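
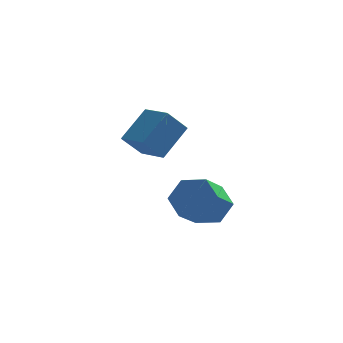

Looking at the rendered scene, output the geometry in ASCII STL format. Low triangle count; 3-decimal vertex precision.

solid 
facet normal -0.649 0.741 -0.171
outer loop
vertex -3.455 0.728 3.775
vertex -2.681 1.176 2.777
vertex -4.355 -0.332 2.601
endloop
endfacet
facet normal -0.578 -0.334 0.745
outer loop
vertex -3.439 -1.376 2.843
vertex -3.455 0.728 3.775
vertex -4.355 -0.332 2.601
endloop
endfacet
facet normal -0.649 0.741 -0.171
outer loop
vertex -4.355 -0.332 2.601
vertex -2.681 1.176 2.777
vertex -3.581 0.116 1.603
endloop
endfacet
facet normal -0.494 -0.583 -0.645
outer loop
vertex -3.581 0.116 1.603
vertex -3.439 -1.376 2.843
vertex -4.355 -0.332 2.601
endloop
endfacet
facet normal 0.494 0.583 0.645
outer loop
vertex -3.455 0.728 3.775
vertex -1.765 0.132 3.019
vertex -2.681 1.176 2.777
endloop
endfacet
facet normal -0.578 -0.334 0.745
outer loop
vertex -2.539 -0.316 4.017
vertex -3.455 0.728 3.775
vertex -3.439 -1.376 2.843
endloop
endfacet
facet normal 0.494 0.583 0.645
outer loop
vertex -2.539 -0.316 4.017
vertex -1.765 0.132 3.019
vertex -3.455 0.728 3.775
endloop
endfacet
facet normal 0.578 0.334 -0.745
outer loop
vertex -2.681 1.176 2.777
vertex -1.765 0.132 3.019
vertex -3.581 0.116 1.603
endloop
endfacet
facet normal -0.494 -0.583 -0.645
outer loop
vertex -2.665 -0.928 1.845
vertex -3.439 -1.376 2.843
vertex -3.581 0.116 1.603
endloop
endfacet
facet normal 0.578 0.334 -0.745
outer loop
vertex -3.581 0.116 1.603
vertex -1.765 0.132 3.019
vertex -2.665 -0.928 1.845
endloop
endfacet
facet normal 0.649 -0.741 0.171
outer loop
vertex -2.665 -0.928 1.845
vertex -2.539 -0.316 4.017
vertex -3.439 -1.376 2.843
endloop
endfacet
facet normal 0.649 -0.741 0.171
outer loop
vertex -1.765 0.132 3.019
vertex -2.539 -0.316 4.017
vertex -2.665 -0.928 1.845
endloop
endfacet
facet normal 0.359 0.730 -0.582
outer loop
vertex -0.366 -2.993 1.259
vertex -0.858 -3.375 0.476
vertex -1.299 -2.693 1.059
endloop
endfacet
facet normal 0.028 0.614 0.789
outer loop
vertex -0.366 -2.993 1.259
vertex -1.299 -2.693 1.059
vertex -0.951 -4.183 2.207
endloop
endfacet
facet normal 0.028 0.614 0.789
outer loop
vertex -0.951 -4.183 2.207
vertex -1.299 -2.693 1.059
vertex -1.884 -3.883 2.007
endloop
endfacet
facet normal -0.359 -0.730 0.581
outer loop
vertex -0.951 -4.183 2.207
vertex -1.884 -3.883 2.007
vertex -1.442 -4.565 1.424
endloop
endfacet
facet normal 0.359 0.730 -0.582
outer loop
vertex -1.299 -2.693 1.059
vertex -0.858 -3.375 0.476
vertex -1.791 -3.075 0.277
endloop
endfacet
facet normal -0.793 0.567 0.222
outer loop
vertex -1.299 -2.693 1.059
vertex -1.791 -3.075 0.277
vertex -1.884 -3.883 2.007
endloop
endfacet
facet normal -0.794 0.566 0.222
outer loop
vertex -1.884 -3.883 2.007
vertex -1.791 -3.075 0.277
vertex -2.375 -4.265 1.225
endloop
endfacet
facet normal -0.359 -0.730 0.582
outer loop
vertex -1.884 -3.883 2.007
vertex -2.375 -4.265 1.225
vertex -1.442 -4.565 1.424
endloop
endfacet
facet normal 0.359 0.730 -0.581
outer loop
vertex -1.791 -3.075 0.277
vertex -0.858 -3.375 0.476
vertex -1.349 -3.757 -0.307
endloop
endfacet
facet normal -0.823 -0.048 -0.567
outer loop
vertex -1.791 -3.075 0.277
vertex -1.349 -3.757 -0.307
vertex -2.375 -4.265 1.225
endloop
endfacet
facet normal -0.823 -0.047 -0.567
outer loop
vertex -2.375 -4.265 1.225
vertex -1.349 -3.757 -0.307
vertex -1.934 -4.947 0.641
endloop
endfacet
facet normal -0.359 -0.730 0.582
outer loop
vertex -2.375 -4.265 1.225
vertex -1.934 -4.947 0.641
vertex -1.442 -4.565 1.424
endloop
endfacet
facet normal 0.359 0.730 -0.581
outer loop
vertex -1.349 -3.757 -0.307
vertex -0.858 -3.375 0.476
vertex -0.416 -4.057 -0.107
endloop
endfacet
facet normal -0.028 -0.614 -0.789
outer loop
vertex -1.349 -3.757 -0.307
vertex -0.416 -4.057 -0.107
vertex -1.934 -4.947 0.641
endloop
endfacet
facet normal -0.028 -0.614 -0.789
outer loop
vertex -1.934 -4.947 0.641
vertex -0.416 -4.057 -0.107
vertex -1.001 -5.247 0.841
endloop
endfacet
facet normal -0.359 -0.730 0.582
outer loop
vertex -1.934 -4.947 0.641
vertex -1.001 -5.247 0.841
vertex -1.442 -4.565 1.424
endloop
endfacet
facet normal 0.359 0.730 -0.582
outer loop
vertex -0.416 -4.057 -0.107
vertex -0.858 -3.375 0.476
vertex 0.075 -3.675 0.675
endloop
endfacet
facet normal 0.794 -0.567 -0.222
outer loop
vertex -0.416 -4.057 -0.107
vertex 0.075 -3.675 0.675
vertex -1.001 -5.247 0.841
endloop
endfacet
facet normal 0.793 -0.567 -0.222
outer loop
vertex -1.001 -5.247 0.841
vertex 0.075 -3.675 0.675
vertex -0.509 -4.865 1.623
endloop
endfacet
facet normal -0.359 -0.730 0.582
outer loop
vertex -1.001 -5.247 0.841
vertex -0.509 -4.865 1.623
vertex -1.442 -4.565 1.424
endloop
endfacet
facet normal 0.359 0.730 -0.582
outer loop
vertex 0.075 -3.675 0.675
vertex -0.858 -3.375 0.476
vertex -0.366 -2.993 1.259
endloop
endfacet
facet normal 0.823 0.047 0.566
outer loop
vertex 0.075 -3.675 0.675
vertex -0.366 -2.993 1.259
vertex -0.509 -4.865 1.623
endloop
endfacet
facet normal 0.822 0.047 0.567
outer loop
vertex -0.509 -4.865 1.623
vertex -0.366 -2.993 1.259
vertex -0.951 -4.183 2.207
endloop
endfacet
facet normal -0.359 -0.730 0.581
outer loop
vertex -0.509 -4.865 1.623
vertex -0.951 -4.183 2.207
vertex -1.442 -4.565 1.424
endloop
endfacet

endsolid


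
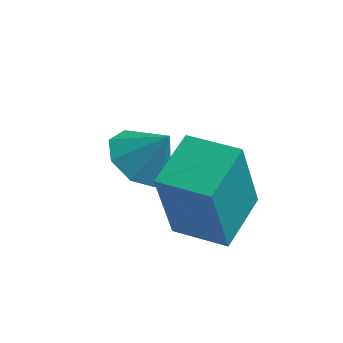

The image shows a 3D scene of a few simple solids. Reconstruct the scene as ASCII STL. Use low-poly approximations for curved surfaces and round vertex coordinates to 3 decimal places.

solid 
facet normal -0.585 -0.056 -0.809
outer loop
vertex -2.035 2.18 -0.551
vertex -2.558 2.759 -0.213
vertex -1.87 2.788 -0.712
endloop
endfacet
facet normal 0.967 -0.255 0.028
outer loop
vertex -2.035 2.18 -0.551
vertex -1.87 2.788 -0.712
vertex -1.902 2.821 0.693
endloop
endfacet
facet normal -0.585 -0.056 -0.809
outer loop
vertex -1.87 2.788 -0.712
vertex -2.558 2.759 -0.213
vertex -2.108 3.379 -0.581
endloop
endfacet
facet normal 0.928 0.371 0.012
outer loop
vertex -1.87 2.788 -0.712
vertex -2.108 3.379 -0.581
vertex -1.902 2.821 0.693
endloop
endfacet
facet normal -0.585 -0.055 -0.809
outer loop
vertex -2.108 3.379 -0.581
vertex -2.558 2.759 -0.213
vertex -2.609 3.607 -0.234
endloop
endfacet
facet normal 0.544 0.797 0.261
outer loop
vertex -2.108 3.379 -0.581
vertex -2.609 3.607 -0.234
vertex -1.902 2.821 0.693
endloop
endfacet
facet normal -0.585 -0.055 -0.809
outer loop
vertex -2.609 3.607 -0.234
vertex -2.558 2.759 -0.213
vertex -3.08 3.338 0.125
endloop
endfacet
facet normal 0.037 0.776 0.630
outer loop
vertex -2.609 3.607 -0.234
vertex -3.08 3.338 0.125
vertex -1.902 2.821 0.693
endloop
endfacet
facet normal -0.585 -0.055 -0.809
outer loop
vertex -3.08 3.338 0.125
vertex -2.558 2.759 -0.213
vertex -3.245 2.73 0.286
endloop
endfacet
facet normal -0.295 0.319 0.901
outer loop
vertex -3.08 3.338 0.125
vertex -3.245 2.73 0.286
vertex -1.902 2.821 0.693
endloop
endfacet
facet normal -0.585 -0.055 -0.809
outer loop
vertex -3.245 2.73 0.286
vertex -2.558 2.759 -0.213
vertex -3.008 2.139 0.155
endloop
endfacet
facet normal -0.257 -0.306 0.917
outer loop
vertex -3.245 2.73 0.286
vertex -3.008 2.139 0.155
vertex -1.902 2.821 0.693
endloop
endfacet
facet normal -0.585 -0.056 -0.809
outer loop
vertex -3.008 2.139 0.155
vertex -2.558 2.759 -0.213
vertex -2.506 1.911 -0.192
endloop
endfacet
facet normal 0.128 -0.734 0.667
outer loop
vertex -3.008 2.139 0.155
vertex -2.506 1.911 -0.192
vertex -1.902 2.821 0.693
endloop
endfacet
facet normal -0.585 -0.056 -0.809
outer loop
vertex -2.506 1.911 -0.192
vertex -2.558 2.759 -0.213
vertex -2.035 2.18 -0.551
endloop
endfacet
facet normal 0.635 -0.712 0.299
outer loop
vertex -2.506 1.911 -0.192
vertex -2.035 2.18 -0.551
vertex -1.902 2.821 0.693
endloop
endfacet
facet normal -0.975 0.210 -0.077
outer loop
vertex -1.538 0.424 1.458
vertex -1.266 1.809 1.789
vertex -1.282 0.863 -0.589
endloop
endfacet
facet normal -0.187 -0.955 -0.228
outer loop
vertex -0.014 0.591 -0.489
vertex -1.538 0.424 1.458
vertex -1.282 0.863 -0.589
endloop
endfacet
facet normal -0.975 0.210 -0.077
outer loop
vertex -1.282 0.863 -0.589
vertex -1.266 1.809 1.789
vertex -1.009 2.249 -0.258
endloop
endfacet
facet normal 0.121 0.208 -0.971
outer loop
vertex -1.009 2.249 -0.258
vertex -0.014 0.591 -0.489
vertex -1.282 0.863 -0.589
endloop
endfacet
facet normal -0.121 -0.208 0.971
outer loop
vertex -1.538 0.424 1.458
vertex 0.002 1.537 1.889
vertex -1.266 1.809 1.789
endloop
endfacet
facet normal -0.188 -0.955 -0.229
outer loop
vertex -0.271 0.151 1.558
vertex -1.538 0.424 1.458
vertex -0.014 0.591 -0.489
endloop
endfacet
facet normal -0.121 -0.208 0.971
outer loop
vertex -0.271 0.151 1.558
vertex 0.002 1.537 1.889
vertex -1.538 0.424 1.458
endloop
endfacet
facet normal 0.187 0.955 0.229
outer loop
vertex -1.266 1.809 1.789
vertex 0.002 1.537 1.889
vertex -1.009 2.249 -0.258
endloop
endfacet
facet normal 0.121 0.208 -0.971
outer loop
vertex 0.258 1.976 -0.158
vertex -0.014 0.591 -0.489
vertex -1.009 2.249 -0.258
endloop
endfacet
facet normal 0.188 0.955 0.228
outer loop
vertex -1.009 2.249 -0.258
vertex 0.002 1.537 1.889
vertex 0.258 1.976 -0.158
endloop
endfacet
facet normal 0.975 -0.210 0.077
outer loop
vertex 0.258 1.976 -0.158
vertex -0.271 0.151 1.558
vertex -0.014 0.591 -0.489
endloop
endfacet
facet normal 0.975 -0.210 0.077
outer loop
vertex 0.002 1.537 1.889
vertex -0.271 0.151 1.558
vertex 0.258 1.976 -0.158
endloop
endfacet

endsolid


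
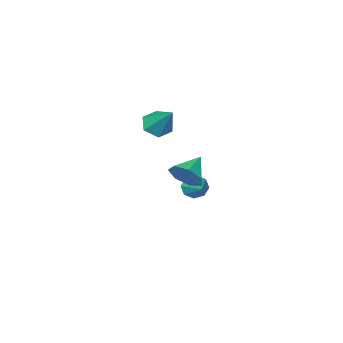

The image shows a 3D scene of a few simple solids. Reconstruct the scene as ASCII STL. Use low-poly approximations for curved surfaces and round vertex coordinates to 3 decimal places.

solid 
facet normal -0.385 -0.827 -0.409
outer loop
vertex -2.452 -1.22 -3.348
vertex -2.715 -0.843 -3.863
vertex -2.119 -1.174 -3.755
endloop
endfacet
facet normal 0.769 -0.206 0.606
outer loop
vertex -2.452 -1.22 -3.348
vertex -2.119 -1.174 -3.755
vertex -2.105 0.463 -3.217
endloop
endfacet
facet normal -0.386 -0.828 -0.407
outer loop
vertex -2.119 -1.174 -3.755
vertex -2.715 -0.843 -3.863
vertex -2.135 -0.935 -4.226
endloop
endfacet
facet normal 0.999 0.002 -0.033
outer loop
vertex -2.119 -1.174 -3.755
vertex -2.135 -0.935 -4.226
vertex -2.105 0.463 -3.217
endloop
endfacet
facet normal -0.387 -0.826 -0.409
outer loop
vertex -2.135 -0.935 -4.226
vertex -2.715 -0.843 -3.863
vertex -2.491 -0.641 -4.483
endloop
endfacet
facet normal 0.729 0.390 -0.563
outer loop
vertex -2.135 -0.935 -4.226
vertex -2.491 -0.641 -4.483
vertex -2.105 0.463 -3.217
endloop
endfacet
facet normal -0.385 -0.827 -0.409
outer loop
vertex -2.491 -0.641 -4.483
vertex -2.715 -0.843 -3.863
vertex -2.978 -0.466 -4.378
endloop
endfacet
facet normal 0.117 0.730 -0.673
outer loop
vertex -2.491 -0.641 -4.483
vertex -2.978 -0.466 -4.378
vertex -2.105 0.463 -3.217
endloop
endfacet
facet normal -0.386 -0.827 -0.408
outer loop
vertex -2.978 -0.466 -4.378
vertex -2.715 -0.843 -3.863
vertex -3.311 -0.512 -3.97
endloop
endfacet
facet normal -0.480 0.825 -0.299
outer loop
vertex -2.978 -0.466 -4.378
vertex -3.311 -0.512 -3.97
vertex -2.105 0.463 -3.217
endloop
endfacet
facet normal -0.386 -0.827 -0.409
outer loop
vertex -3.311 -0.512 -3.97
vertex -2.715 -0.843 -3.863
vertex -3.295 -0.752 -3.5
endloop
endfacet
facet normal -0.710 0.617 0.339
outer loop
vertex -3.311 -0.512 -3.97
vertex -3.295 -0.752 -3.5
vertex -2.105 0.463 -3.217
endloop
endfacet
facet normal -0.385 -0.828 -0.408
outer loop
vertex -3.295 -0.752 -3.5
vertex -2.715 -0.843 -3.863
vertex -2.939 -1.045 -3.242
endloop
endfacet
facet normal -0.440 0.229 0.868
outer loop
vertex -3.295 -0.752 -3.5
vertex -2.939 -1.045 -3.242
vertex -2.105 0.463 -3.217
endloop
endfacet
facet normal -0.386 -0.827 -0.408
outer loop
vertex -2.939 -1.045 -3.242
vertex -2.715 -0.843 -3.863
vertex -2.452 -1.22 -3.348
endloop
endfacet
facet normal 0.173 -0.112 0.979
outer loop
vertex -2.939 -1.045 -3.242
vertex -2.452 -1.22 -3.348
vertex -2.105 0.463 -3.217
endloop
endfacet
facet normal -0.091 -0.706 -0.702
outer loop
vertex -2.424 -4.628 -0.617
vertex -2.936 -4.118 -1.064
vertex -2.096 -4.097 -1.194
endloop
endfacet
facet normal 0.896 -0.080 0.436
outer loop
vertex -2.424 -4.628 -0.617
vertex -2.096 -4.097 -1.194
vertex -2.744 -2.642 0.404
endloop
endfacet
facet normal -0.091 -0.706 -0.703
outer loop
vertex -2.096 -4.097 -1.194
vertex -2.936 -4.118 -1.064
vertex -2.608 -3.586 -1.641
endloop
endfacet
facet normal 0.779 0.588 -0.220
outer loop
vertex -2.096 -4.097 -1.194
vertex -2.608 -3.586 -1.641
vertex -2.744 -2.642 0.404
endloop
endfacet
facet normal -0.092 -0.705 -0.703
outer loop
vertex -2.608 -3.586 -1.641
vertex -2.936 -4.118 -1.064
vertex -3.448 -3.607 -1.51
endloop
endfacet
facet normal -0.088 0.902 -0.422
outer loop
vertex -2.608 -3.586 -1.641
vertex -3.448 -3.607 -1.51
vertex -2.744 -2.642 0.404
endloop
endfacet
facet normal -0.093 -0.706 -0.702
outer loop
vertex -3.448 -3.607 -1.51
vertex -2.936 -4.118 -1.064
vertex -3.776 -4.138 -0.933
endloop
endfacet
facet normal -0.835 0.549 0.030
outer loop
vertex -3.448 -3.607 -1.51
vertex -3.776 -4.138 -0.933
vertex -2.744 -2.642 0.404
endloop
endfacet
facet normal -0.093 -0.706 -0.702
outer loop
vertex -3.776 -4.138 -0.933
vertex -2.936 -4.118 -1.064
vertex -3.263 -4.649 -0.487
endloop
endfacet
facet normal -0.717 -0.120 0.687
outer loop
vertex -3.776 -4.138 -0.933
vertex -3.263 -4.649 -0.487
vertex -2.744 -2.642 0.404
endloop
endfacet
facet normal -0.091 -0.707 -0.702
outer loop
vertex -3.263 -4.649 -0.487
vertex -2.936 -4.118 -1.064
vertex -2.424 -4.628 -0.617
endloop
endfacet
facet normal 0.149 -0.433 0.889
outer loop
vertex -3.263 -4.649 -0.487
vertex -2.424 -4.628 -0.617
vertex -2.744 -2.642 0.404
endloop
endfacet
facet normal 0.837 0.300 -0.457
outer loop
vertex 0.746 2.107 0.072
vertex 0.273 2.326 -0.65
vertex 0.477 2.831 0.055
endloop
endfacet
facet normal -0.038 0.009 0.999
outer loop
vertex 0.746 2.107 0.072
vertex 0.477 2.831 0.055
vertex -0.933 1.894 0.01
endloop
endfacet
facet normal 0.837 0.301 -0.458
outer loop
vertex 0.477 2.831 0.055
vertex 0.273 2.326 -0.65
vertex 0.054 3.174 -0.493
endloop
endfacet
facet normal -0.415 0.592 0.691
outer loop
vertex 0.477 2.831 0.055
vertex 0.054 3.174 -0.493
vertex -0.933 1.894 0.01
endloop
endfacet
facet normal 0.837 0.301 -0.458
outer loop
vertex 0.054 3.174 -0.493
vertex 0.273 2.326 -0.65
vertex -0.204 2.879 -1.158
endloop
endfacet
facet normal -0.786 0.618 0.031
outer loop
vertex 0.054 3.174 -0.493
vertex -0.204 2.879 -1.158
vertex -0.933 1.894 0.01
endloop
endfacet
facet normal 0.837 0.301 -0.458
outer loop
vertex -0.204 2.879 -1.158
vertex 0.273 2.326 -0.65
vertex -0.103 2.168 -1.441
endloop
endfacet
facet normal -0.872 0.069 -0.485
outer loop
vertex -0.204 2.879 -1.158
vertex -0.103 2.168 -1.441
vertex -0.933 1.894 0.01
endloop
endfacet
facet normal 0.837 0.300 -0.458
outer loop
vertex -0.103 2.168 -1.441
vertex 0.273 2.326 -0.65
vertex 0.281 1.575 -1.127
endloop
endfacet
facet normal -0.607 -0.641 -0.469
outer loop
vertex -0.103 2.168 -1.441
vertex 0.281 1.575 -1.127
vertex -0.933 1.894 0.01
endloop
endfacet
facet normal 0.838 0.299 -0.457
outer loop
vertex 0.281 1.575 -1.127
vertex 0.273 2.326 -0.65
vertex 0.658 1.548 -0.454
endloop
endfacet
facet normal -0.193 -0.979 0.069
outer loop
vertex 0.281 1.575 -1.127
vertex 0.658 1.548 -0.454
vertex -0.933 1.894 0.01
endloop
endfacet
facet normal 0.837 0.299 -0.458
outer loop
vertex 0.658 1.548 -0.454
vertex 0.273 2.326 -0.65
vertex 0.746 2.107 0.072
endloop
endfacet
facet normal 0.061 -0.689 0.722
outer loop
vertex 0.658 1.548 -0.454
vertex 0.746 2.107 0.072
vertex -0.933 1.894 0.01
endloop
endfacet

endsolid


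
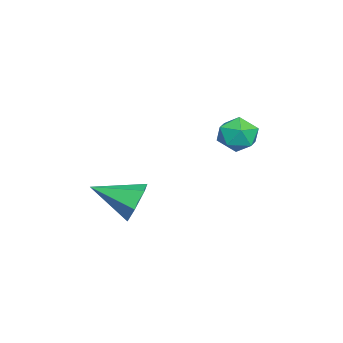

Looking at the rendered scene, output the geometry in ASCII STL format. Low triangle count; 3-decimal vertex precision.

solid 
facet normal -0.715 -0.145 0.684
outer loop
vertex -4.528 4.048 -1.412
vertex -4.27 3.152 -1.332
vertex -3.878 3.802 -0.785
endloop
endfacet
facet normal -0.478 0.527 0.702
outer loop
vertex -4.528 4.048 -1.412
vertex -3.878 3.802 -0.785
vertex -3.767 4.579 -1.293
endloop
endfacet
facet normal -0.577 0.815 0.057
outer loop
vertex -4.528 4.048 -1.412
vertex -3.767 4.579 -1.293
vertex -4.09 4.41 -2.155
endloop
endfacet
facet normal -0.876 0.319 -0.361
outer loop
vertex -4.528 4.048 -1.412
vertex -4.09 4.41 -2.155
vertex -4.401 3.528 -2.179
endloop
endfacet
facet normal -0.961 -0.274 0.027
outer loop
vertex -4.528 4.048 -1.412
vertex -4.401 3.528 -2.179
vertex -4.27 3.152 -1.332
endloop
endfacet
facet normal 0.224 0.511 0.830
outer loop
vertex -3.767 4.579 -1.293
vertex -3.878 3.802 -0.785
vertex -3.039 4.012 -1.141
endloop
endfacet
facet normal -0.159 -0.578 0.801
outer loop
vertex -3.878 3.802 -0.785
vertex -4.27 3.152 -1.332
vertex -3.35 3.13 -1.165
endloop
endfacet
facet normal -0.558 -0.787 -0.263
outer loop
vertex -4.27 3.152 -1.332
vertex -4.401 3.528 -2.179
vertex -3.673 2.961 -2.027
endloop
endfacet
facet normal -0.421 0.173 -0.890
outer loop
vertex -4.401 3.528 -2.179
vertex -4.09 4.41 -2.155
vertex -3.562 3.738 -2.535
endloop
endfacet
facet normal 0.062 0.975 -0.214
outer loop
vertex -4.09 4.41 -2.155
vertex -3.767 4.579 -1.293
vertex -3.17 4.388 -1.988
endloop
endfacet
facet normal 0.876 -0.319 0.361
outer loop
vertex -2.912 3.492 -1.908
vertex -3.039 4.012 -1.141
vertex -3.35 3.13 -1.165
endloop
endfacet
facet normal 0.577 -0.815 -0.057
outer loop
vertex -2.912 3.492 -1.908
vertex -3.35 3.13 -1.165
vertex -3.673 2.961 -2.027
endloop
endfacet
facet normal 0.478 -0.527 -0.702
outer loop
vertex -2.912 3.492 -1.908
vertex -3.673 2.961 -2.027
vertex -3.562 3.738 -2.535
endloop
endfacet
facet normal 0.715 0.145 -0.684
outer loop
vertex -2.912 3.492 -1.908
vertex -3.562 3.738 -2.535
vertex -3.17 4.388 -1.988
endloop
endfacet
facet normal 0.961 0.274 -0.027
outer loop
vertex -2.912 3.492 -1.908
vertex -3.17 4.388 -1.988
vertex -3.039 4.012 -1.141
endloop
endfacet
facet normal 0.421 -0.173 0.890
outer loop
vertex -3.35 3.13 -1.165
vertex -3.039 4.012 -1.141
vertex -3.878 3.802 -0.785
endloop
endfacet
facet normal -0.062 -0.975 0.214
outer loop
vertex -3.673 2.961 -2.027
vertex -3.35 3.13 -1.165
vertex -4.27 3.152 -1.332
endloop
endfacet
facet normal -0.224 -0.511 -0.830
outer loop
vertex -3.562 3.738 -2.535
vertex -3.673 2.961 -2.027
vertex -4.401 3.528 -2.179
endloop
endfacet
facet normal 0.159 0.578 -0.801
outer loop
vertex -3.17 4.388 -1.988
vertex -3.562 3.738 -2.535
vertex -4.09 4.41 -2.155
endloop
endfacet
facet normal 0.558 0.787 0.263
outer loop
vertex -3.039 4.012 -1.141
vertex -3.17 4.388 -1.988
vertex -3.767 4.579 -1.293
endloop
endfacet
facet normal -0.062 0.925 -0.374
outer loop
vertex 1.442 0.54 -4.19
vertex 0.85 0.789 -3.476
vertex 1.799 0.895 -3.372
endloop
endfacet
facet normal 0.874 -0.449 -0.186
outer loop
vertex 1.442 0.54 -4.19
vertex 1.799 0.895 -3.372
vertex 0.97 -0.969 -2.764
endloop
endfacet
facet normal -0.062 0.925 -0.375
outer loop
vertex 1.799 0.895 -3.372
vertex 0.85 0.789 -3.476
vertex 1.207 1.144 -2.659
endloop
endfacet
facet normal 0.744 -0.116 0.658
outer loop
vertex 1.799 0.895 -3.372
vertex 1.207 1.144 -2.659
vertex 0.97 -0.969 -2.764
endloop
endfacet
facet normal -0.062 0.925 -0.375
outer loop
vertex 1.207 1.144 -2.659
vertex 0.85 0.789 -3.476
vertex 0.258 1.038 -2.763
endloop
endfacet
facet normal -0.105 -0.038 0.994
outer loop
vertex 1.207 1.144 -2.659
vertex 0.258 1.038 -2.763
vertex 0.97 -0.969 -2.764
endloop
endfacet
facet normal -0.063 0.925 -0.375
outer loop
vertex 0.258 1.038 -2.763
vertex 0.85 0.789 -3.476
vertex -0.098 0.682 -3.58
endloop
endfacet
facet normal -0.823 -0.292 0.486
outer loop
vertex 0.258 1.038 -2.763
vertex -0.098 0.682 -3.58
vertex 0.97 -0.969 -2.764
endloop
endfacet
facet normal -0.063 0.925 -0.375
outer loop
vertex -0.098 0.682 -3.58
vertex 0.85 0.789 -3.476
vertex 0.494 0.433 -4.294
endloop
endfacet
facet normal -0.694 -0.625 -0.357
outer loop
vertex -0.098 0.682 -3.58
vertex 0.494 0.433 -4.294
vertex 0.97 -0.969 -2.764
endloop
endfacet
facet normal -0.063 0.925 -0.375
outer loop
vertex 0.494 0.433 -4.294
vertex 0.85 0.789 -3.476
vertex 1.442 0.54 -4.19
endloop
endfacet
facet normal 0.155 -0.704 -0.693
outer loop
vertex 0.494 0.433 -4.294
vertex 1.442 0.54 -4.19
vertex 0.97 -0.969 -2.764
endloop
endfacet

endsolid


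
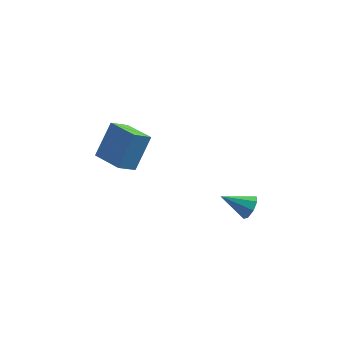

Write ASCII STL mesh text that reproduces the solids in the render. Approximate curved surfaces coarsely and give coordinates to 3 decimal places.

solid 
facet normal 0.881 0.015 -0.473
outer loop
vertex 2.737 1.456 0.721
vertex 2.493 1.091 0.255
vertex 2.538 1.721 0.359
endloop
endfacet
facet normal -0.104 0.774 0.624
outer loop
vertex 2.737 1.456 0.721
vertex 2.538 1.721 0.359
vertex 1.207 1.069 0.945
endloop
endfacet
facet normal 0.882 0.015 -0.472
outer loop
vertex 2.538 1.721 0.359
vertex 2.493 1.091 0.255
vertex 2.314 1.616 -0.063
endloop
endfacet
facet normal -0.437 0.899 0.008
outer loop
vertex 2.538 1.721 0.359
vertex 2.314 1.616 -0.063
vertex 1.207 1.069 0.945
endloop
endfacet
facet normal 0.881 0.014 -0.473
outer loop
vertex 2.314 1.616 -0.063
vertex 2.493 1.091 0.255
vertex 2.194 1.204 -0.299
endloop
endfacet
facet normal -0.706 0.496 -0.506
outer loop
vertex 2.314 1.616 -0.063
vertex 2.194 1.204 -0.299
vertex 1.207 1.069 0.945
endloop
endfacet
facet normal 0.881 0.016 -0.472
outer loop
vertex 2.194 1.204 -0.299
vertex 2.493 1.091 0.255
vertex 2.25 0.726 -0.211
endloop
endfacet
facet normal -0.756 -0.203 -0.622
outer loop
vertex 2.194 1.204 -0.299
vertex 2.25 0.726 -0.211
vertex 1.207 1.069 0.945
endloop
endfacet
facet normal 0.882 0.015 -0.471
outer loop
vertex 2.25 0.726 -0.211
vertex 2.493 1.091 0.255
vertex 2.448 0.461 0.151
endloop
endfacet
facet normal -0.557 -0.785 -0.270
outer loop
vertex 2.25 0.726 -0.211
vertex 2.448 0.461 0.151
vertex 1.207 1.069 0.945
endloop
endfacet
facet normal 0.881 0.015 -0.473
outer loop
vertex 2.448 0.461 0.151
vertex 2.493 1.091 0.255
vertex 2.673 0.566 0.573
endloop
endfacet
facet normal -0.225 -0.911 0.346
outer loop
vertex 2.448 0.461 0.151
vertex 2.673 0.566 0.573
vertex 1.207 1.069 0.945
endloop
endfacet
facet normal 0.881 0.016 -0.472
outer loop
vertex 2.673 0.566 0.573
vertex 2.493 1.091 0.255
vertex 2.792 0.978 0.809
endloop
endfacet
facet normal 0.045 -0.506 0.861
outer loop
vertex 2.673 0.566 0.573
vertex 2.792 0.978 0.809
vertex 1.207 1.069 0.945
endloop
endfacet
facet normal 0.881 0.014 -0.473
outer loop
vertex 2.792 0.978 0.809
vertex 2.493 1.091 0.255
vertex 2.737 1.456 0.721
endloop
endfacet
facet normal 0.095 0.191 0.977
outer loop
vertex 2.792 0.978 0.809
vertex 2.737 1.456 0.721
vertex 1.207 1.069 0.945
endloop
endfacet
facet normal -0.731 0.670 -0.133
outer loop
vertex -4.002 4.332 2.687
vertex -3.33 4.937 2.044
vertex -4.601 3.374 1.158
endloop
endfacet
facet normal -0.606 -0.546 0.579
outer loop
vertex -3.41 2.283 1.376
vertex -4.002 4.332 2.687
vertex -4.601 3.374 1.158
endloop
endfacet
facet normal -0.730 0.670 -0.134
outer loop
vertex -4.601 3.374 1.158
vertex -3.33 4.937 2.044
vertex -3.928 3.98 0.516
endloop
endfacet
facet normal -0.314 -0.504 -0.805
outer loop
vertex -3.928 3.98 0.516
vertex -3.41 2.283 1.376
vertex -4.601 3.374 1.158
endloop
endfacet
facet normal 0.315 0.505 0.804
outer loop
vertex -4.002 4.332 2.687
vertex -2.139 3.846 2.262
vertex -3.33 4.937 2.044
endloop
endfacet
facet normal -0.606 -0.545 0.579
outer loop
vertex -2.812 3.24 2.904
vertex -4.002 4.332 2.687
vertex -3.41 2.283 1.376
endloop
endfacet
facet normal 0.315 0.503 0.805
outer loop
vertex -2.812 3.24 2.904
vertex -2.139 3.846 2.262
vertex -4.002 4.332 2.687
endloop
endfacet
facet normal 0.606 0.546 -0.579
outer loop
vertex -3.33 4.937 2.044
vertex -2.139 3.846 2.262
vertex -3.928 3.98 0.516
endloop
endfacet
facet normal -0.316 -0.504 -0.804
outer loop
vertex -2.738 2.888 0.733
vertex -3.41 2.283 1.376
vertex -3.928 3.98 0.516
endloop
endfacet
facet normal 0.606 0.545 -0.579
outer loop
vertex -3.928 3.98 0.516
vertex -2.139 3.846 2.262
vertex -2.738 2.888 0.733
endloop
endfacet
facet normal 0.731 -0.670 0.133
outer loop
vertex -2.738 2.888 0.733
vertex -2.812 3.24 2.904
vertex -3.41 2.283 1.376
endloop
endfacet
facet normal 0.730 -0.670 0.133
outer loop
vertex -2.139 3.846 2.262
vertex -2.812 3.24 2.904
vertex -2.738 2.888 0.733
endloop
endfacet

endsolid


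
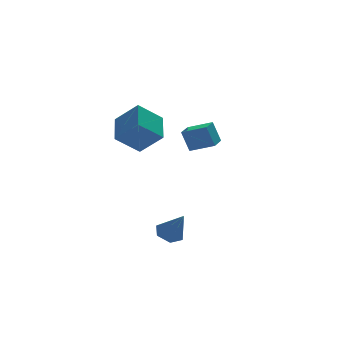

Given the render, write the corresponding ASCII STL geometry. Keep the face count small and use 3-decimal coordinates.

solid 
facet normal -0.782 0.041 0.622
outer loop
vertex -1.911 1.288 3.751
vertex -1.135 3.064 4.609
vertex -2.901 2.355 2.438
endloop
endfacet
facet normal -0.366 -0.838 -0.405
outer loop
vertex -1.385 2.276 1.231
vertex -1.911 1.288 3.751
vertex -2.901 2.355 2.438
endloop
endfacet
facet normal -0.782 0.040 0.623
outer loop
vertex -2.901 2.355 2.438
vertex -1.135 3.064 4.609
vertex -2.125 4.131 3.297
endloop
endfacet
facet normal -0.505 0.545 -0.670
outer loop
vertex -2.125 4.131 3.297
vertex -1.385 2.276 1.231
vertex -2.901 2.355 2.438
endloop
endfacet
facet normal 0.505 -0.544 0.670
outer loop
vertex -1.911 1.288 3.751
vertex 0.381 2.985 3.402
vertex -1.135 3.064 4.609
endloop
endfacet
facet normal -0.366 -0.838 -0.405
outer loop
vertex -0.395 1.209 2.543
vertex -1.911 1.288 3.751
vertex -1.385 2.276 1.231
endloop
endfacet
facet normal 0.505 -0.545 0.670
outer loop
vertex -0.395 1.209 2.543
vertex 0.381 2.985 3.402
vertex -1.911 1.288 3.751
endloop
endfacet
facet normal 0.366 0.838 0.405
outer loop
vertex -1.135 3.064 4.609
vertex 0.381 2.985 3.402
vertex -2.125 4.131 3.297
endloop
endfacet
facet normal -0.505 0.544 -0.670
outer loop
vertex -0.609 4.052 2.089
vertex -1.385 2.276 1.231
vertex -2.125 4.131 3.297
endloop
endfacet
facet normal 0.366 0.838 0.405
outer loop
vertex -2.125 4.131 3.297
vertex 0.381 2.985 3.402
vertex -0.609 4.052 2.089
endloop
endfacet
facet normal 0.781 -0.041 -0.623
outer loop
vertex -0.609 4.052 2.089
vertex -0.395 1.209 2.543
vertex -1.385 2.276 1.231
endloop
endfacet
facet normal 0.782 -0.041 -0.622
outer loop
vertex 0.381 2.985 3.402
vertex -0.395 1.209 2.543
vertex -0.609 4.052 2.089
endloop
endfacet
facet normal -0.710 0.613 -0.346
outer loop
vertex 2.013 3.964 1.702
vertex 2.901 4.967 1.656
vertex 2.374 3.579 0.277
endloop
endfacet
facet normal -0.663 -0.748 0.034
outer loop
vertex 3.539 2.573 0.844
vertex 2.013 3.964 1.702
vertex 2.374 3.579 0.277
endloop
endfacet
facet normal -0.710 0.613 -0.346
outer loop
vertex 2.374 3.579 0.277
vertex 2.901 4.967 1.656
vertex 3.262 4.581 0.231
endloop
endfacet
facet normal 0.237 -0.254 -0.938
outer loop
vertex 3.262 4.581 0.231
vertex 3.539 2.573 0.844
vertex 2.374 3.579 0.277
endloop
endfacet
facet normal -0.238 0.253 0.938
outer loop
vertex 2.013 3.964 1.702
vertex 4.066 3.961 2.223
vertex 2.901 4.967 1.656
endloop
endfacet
facet normal -0.662 -0.748 0.035
outer loop
vertex 3.178 2.959 2.269
vertex 2.013 3.964 1.702
vertex 3.539 2.573 0.844
endloop
endfacet
facet normal -0.238 0.254 0.938
outer loop
vertex 3.178 2.959 2.269
vertex 4.066 3.961 2.223
vertex 2.013 3.964 1.702
endloop
endfacet
facet normal 0.663 0.748 -0.035
outer loop
vertex 2.901 4.967 1.656
vertex 4.066 3.961 2.223
vertex 3.262 4.581 0.231
endloop
endfacet
facet normal 0.238 -0.253 -0.938
outer loop
vertex 4.427 3.576 0.798
vertex 3.539 2.573 0.844
vertex 3.262 4.581 0.231
endloop
endfacet
facet normal 0.662 0.748 -0.034
outer loop
vertex 3.262 4.581 0.231
vertex 4.066 3.961 2.223
vertex 4.427 3.576 0.798
endloop
endfacet
facet normal 0.710 -0.613 0.346
outer loop
vertex 4.427 3.576 0.798
vertex 3.178 2.959 2.269
vertex 3.539 2.573 0.844
endloop
endfacet
facet normal 0.710 -0.613 0.346
outer loop
vertex 4.066 3.961 2.223
vertex 3.178 2.959 2.269
vertex 4.427 3.576 0.798
endloop
endfacet
facet normal -0.170 0.553 -0.816
outer loop
vertex 0.087 -0.334 -5.057
vertex -0.498 0.18 -4.587
vertex 0.383 0.406 -4.617
endloop
endfacet
facet normal 0.931 -0.366 -0.011
outer loop
vertex 0.087 -0.334 -5.057
vertex 0.383 0.406 -4.617
vertex -0.142 -0.98 -2.873
endloop
endfacet
facet normal -0.170 0.553 -0.816
outer loop
vertex 0.383 0.406 -4.617
vertex -0.498 0.18 -4.587
vertex -0.202 0.92 -4.147
endloop
endfacet
facet normal 0.759 0.379 0.530
outer loop
vertex 0.383 0.406 -4.617
vertex -0.202 0.92 -4.147
vertex -0.142 -0.98 -2.873
endloop
endfacet
facet normal -0.170 0.553 -0.816
outer loop
vertex -0.202 0.92 -4.147
vertex -0.498 0.18 -4.587
vertex -1.083 0.695 -4.116
endloop
endfacet
facet normal -0.112 0.551 0.827
outer loop
vertex -0.202 0.92 -4.147
vertex -1.083 0.695 -4.116
vertex -0.142 -0.98 -2.873
endloop
endfacet
facet normal -0.170 0.553 -0.816
outer loop
vertex -1.083 0.695 -4.116
vertex -0.498 0.18 -4.587
vertex -1.379 -0.045 -4.556
endloop
endfacet
facet normal -0.812 -0.023 0.584
outer loop
vertex -1.083 0.695 -4.116
vertex -1.379 -0.045 -4.556
vertex -0.142 -0.98 -2.873
endloop
endfacet
facet normal -0.170 0.553 -0.816
outer loop
vertex -1.379 -0.045 -4.556
vertex -0.498 0.18 -4.587
vertex -0.794 -0.559 -5.026
endloop
endfacet
facet normal -0.639 -0.768 0.044
outer loop
vertex -1.379 -0.045 -4.556
vertex -0.794 -0.559 -5.026
vertex -0.142 -0.98 -2.873
endloop
endfacet
facet normal -0.170 0.553 -0.816
outer loop
vertex -0.794 -0.559 -5.026
vertex -0.498 0.18 -4.587
vertex 0.087 -0.334 -5.057
endloop
endfacet
facet normal 0.231 -0.939 -0.254
outer loop
vertex -0.794 -0.559 -5.026
vertex 0.087 -0.334 -5.057
vertex -0.142 -0.98 -2.873
endloop
endfacet

endsolid


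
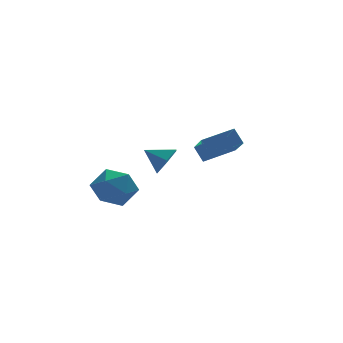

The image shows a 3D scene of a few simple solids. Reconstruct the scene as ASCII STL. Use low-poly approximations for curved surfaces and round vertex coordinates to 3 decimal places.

solid 
facet normal -0.958 -0.050 -0.284
outer loop
vertex 1.137 0.996 -0.085
vertex 0.874 1.574 0.701
vertex 1.402 2.756 -1.291
endloop
endfacet
facet normal 0.260 -0.572 -0.778
outer loop
vertex 3.126 2.846 -0.781
vertex 1.137 0.996 -0.085
vertex 1.402 2.756 -1.291
endloop
endfacet
facet normal -0.958 -0.050 -0.284
outer loop
vertex 1.402 2.756 -1.291
vertex 0.874 1.574 0.701
vertex 1.139 3.334 -0.505
endloop
endfacet
facet normal 0.123 0.819 -0.561
outer loop
vertex 1.139 3.334 -0.505
vertex 3.126 2.846 -0.781
vertex 1.402 2.756 -1.291
endloop
endfacet
facet normal -0.123 -0.819 0.561
outer loop
vertex 1.137 0.996 -0.085
vertex 2.598 1.664 1.211
vertex 0.874 1.574 0.701
endloop
endfacet
facet normal 0.260 -0.572 -0.778
outer loop
vertex 2.861 1.086 0.425
vertex 1.137 0.996 -0.085
vertex 3.126 2.846 -0.781
endloop
endfacet
facet normal -0.123 -0.819 0.561
outer loop
vertex 2.861 1.086 0.425
vertex 2.598 1.664 1.211
vertex 1.137 0.996 -0.085
endloop
endfacet
facet normal -0.260 0.572 0.778
outer loop
vertex 0.874 1.574 0.701
vertex 2.598 1.664 1.211
vertex 1.139 3.334 -0.505
endloop
endfacet
facet normal 0.123 0.819 -0.561
outer loop
vertex 2.863 3.424 0.005
vertex 3.126 2.846 -0.781
vertex 1.139 3.334 -0.505
endloop
endfacet
facet normal -0.260 0.572 0.778
outer loop
vertex 1.139 3.334 -0.505
vertex 2.598 1.664 1.211
vertex 2.863 3.424 0.005
endloop
endfacet
facet normal 0.958 0.050 0.284
outer loop
vertex 2.863 3.424 0.005
vertex 2.861 1.086 0.425
vertex 3.126 2.846 -0.781
endloop
endfacet
facet normal 0.958 0.050 0.284
outer loop
vertex 2.598 1.664 1.211
vertex 2.861 1.086 0.425
vertex 2.863 3.424 0.005
endloop
endfacet
facet normal -0.911 -0.363 0.196
outer loop
vertex -4.8 1.345 -1.409
vertex -4.514 0.3 -2.014
vertex -4.29 0.394 -0.797
endloop
endfacet
facet normal -0.698 0.083 0.711
outer loop
vertex -4.8 1.345 -1.409
vertex -4.29 0.394 -0.797
vertex -3.915 1.554 -0.565
endloop
endfacet
facet normal -0.563 0.717 0.412
outer loop
vertex -4.8 1.345 -1.409
vertex -3.915 1.554 -0.565
vertex -3.908 2.177 -1.638
endloop
endfacet
facet normal -0.692 0.662 -0.288
outer loop
vertex -4.8 1.345 -1.409
vertex -3.908 2.177 -1.638
vertex -4.277 1.402 -2.533
endloop
endfacet
facet normal -0.907 -0.004 -0.422
outer loop
vertex -4.8 1.345 -1.409
vertex -4.277 1.402 -2.533
vertex -4.514 0.3 -2.014
endloop
endfacet
facet normal -0.088 -0.168 0.982
outer loop
vertex -3.915 1.554 -0.565
vertex -4.29 0.394 -0.797
vertex -3.083 0.638 -0.647
endloop
endfacet
facet normal -0.432 -0.890 0.148
outer loop
vertex -4.29 0.394 -0.797
vertex -4.514 0.3 -2.014
vertex -3.452 -0.137 -1.542
endloop
endfacet
facet normal -0.425 -0.309 -0.851
outer loop
vertex -4.514 0.3 -2.014
vertex -4.277 1.402 -2.533
vertex -3.445 0.486 -2.615
endloop
endfacet
facet normal -0.077 0.769 -0.634
outer loop
vertex -4.277 1.402 -2.533
vertex -3.908 2.177 -1.638
vertex -3.07 1.646 -2.383
endloop
endfacet
facet normal 0.131 0.857 0.498
outer loop
vertex -3.908 2.177 -1.638
vertex -3.915 1.554 -0.565
vertex -2.846 1.74 -1.166
endloop
endfacet
facet normal 0.692 -0.662 0.288
outer loop
vertex -2.56 0.695 -1.771
vertex -3.083 0.638 -0.647
vertex -3.452 -0.137 -1.542
endloop
endfacet
facet normal 0.563 -0.717 -0.412
outer loop
vertex -2.56 0.695 -1.771
vertex -3.452 -0.137 -1.542
vertex -3.445 0.486 -2.615
endloop
endfacet
facet normal 0.698 -0.083 -0.711
outer loop
vertex -2.56 0.695 -1.771
vertex -3.445 0.486 -2.615
vertex -3.07 1.646 -2.383
endloop
endfacet
facet normal 0.911 0.363 -0.196
outer loop
vertex -2.56 0.695 -1.771
vertex -3.07 1.646 -2.383
vertex -2.846 1.74 -1.166
endloop
endfacet
facet normal 0.907 0.004 0.422
outer loop
vertex -2.56 0.695 -1.771
vertex -2.846 1.74 -1.166
vertex -3.083 0.638 -0.647
endloop
endfacet
facet normal 0.077 -0.769 0.634
outer loop
vertex -3.452 -0.137 -1.542
vertex -3.083 0.638 -0.647
vertex -4.29 0.394 -0.797
endloop
endfacet
facet normal -0.131 -0.857 -0.498
outer loop
vertex -3.445 0.486 -2.615
vertex -3.452 -0.137 -1.542
vertex -4.514 0.3 -2.014
endloop
endfacet
facet normal 0.088 0.168 -0.982
outer loop
vertex -3.07 1.646 -2.383
vertex -3.445 0.486 -2.615
vertex -4.277 1.402 -2.533
endloop
endfacet
facet normal 0.432 0.890 -0.148
outer loop
vertex -2.846 1.74 -1.166
vertex -3.07 1.646 -2.383
vertex -3.908 2.177 -1.638
endloop
endfacet
facet normal 0.425 0.309 0.851
outer loop
vertex -3.083 0.638 -0.647
vertex -2.846 1.74 -1.166
vertex -3.915 1.554 -0.565
endloop
endfacet
facet normal 0.708 -0.504 -0.494
outer loop
vertex -1.446 -1.463 1.498
vertex -2.091 -2.003 1.124
vertex -1.836 -1.228 0.699
endloop
endfacet
facet normal 0.092 0.967 0.239
outer loop
vertex -1.446 -1.463 1.498
vertex -1.836 -1.228 0.699
vertex -2.969 -1.377 1.736
endloop
endfacet
facet normal 0.709 -0.504 -0.493
outer loop
vertex -1.836 -1.228 0.699
vertex -2.091 -2.003 1.124
vertex -2.48 -1.767 0.324
endloop
endfacet
facet normal -0.454 0.806 -0.380
outer loop
vertex -1.836 -1.228 0.699
vertex -2.48 -1.767 0.324
vertex -2.969 -1.377 1.736
endloop
endfacet
facet normal 0.709 -0.504 -0.493
outer loop
vertex -2.48 -1.767 0.324
vertex -2.091 -2.003 1.124
vertex -2.735 -2.542 0.75
endloop
endfacet
facet normal -0.929 0.112 -0.353
outer loop
vertex -2.48 -1.767 0.324
vertex -2.735 -2.542 0.75
vertex -2.969 -1.377 1.736
endloop
endfacet
facet normal 0.709 -0.504 -0.493
outer loop
vertex -2.735 -2.542 0.75
vertex -2.091 -2.003 1.124
vertex -2.346 -2.777 1.549
endloop
endfacet
facet normal -0.858 -0.421 0.294
outer loop
vertex -2.735 -2.542 0.75
vertex -2.346 -2.777 1.549
vertex -2.969 -1.377 1.736
endloop
endfacet
facet normal 0.708 -0.504 -0.494
outer loop
vertex -2.346 -2.777 1.549
vertex -2.091 -2.003 1.124
vertex -1.701 -2.238 1.924
endloop
endfacet
facet normal -0.313 -0.261 0.913
outer loop
vertex -2.346 -2.777 1.549
vertex -1.701 -2.238 1.924
vertex -2.969 -1.377 1.736
endloop
endfacet
facet normal 0.708 -0.504 -0.494
outer loop
vertex -1.701 -2.238 1.924
vertex -2.091 -2.003 1.124
vertex -1.446 -1.463 1.498
endloop
endfacet
facet normal 0.163 0.434 0.886
outer loop
vertex -1.701 -2.238 1.924
vertex -1.446 -1.463 1.498
vertex -2.969 -1.377 1.736
endloop
endfacet

endsolid


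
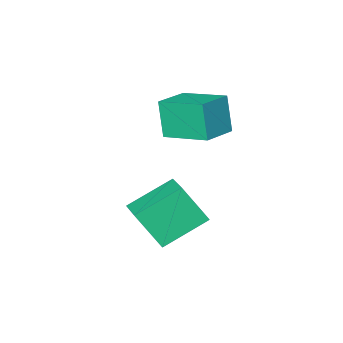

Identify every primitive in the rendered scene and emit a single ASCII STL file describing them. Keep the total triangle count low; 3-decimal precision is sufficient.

solid 
facet normal -0.935 -0.311 -0.173
outer loop
vertex -0.555 -5.234 2.665
vertex -1.279 -3.363 3.215
vertex -0.428 -4.705 1.033
endloop
endfacet
facet normal 0.348 -0.899 -0.264
outer loop
vertex 1.039 -4.217 1.305
vertex -0.555 -5.234 2.665
vertex -0.428 -4.705 1.033
endloop
endfacet
facet normal -0.935 -0.311 -0.173
outer loop
vertex -0.428 -4.705 1.033
vertex -1.279 -3.363 3.215
vertex -1.152 -2.834 1.583
endloop
endfacet
facet normal 0.074 0.307 -0.949
outer loop
vertex -1.152 -2.834 1.583
vertex 1.039 -4.217 1.305
vertex -0.428 -4.705 1.033
endloop
endfacet
facet normal -0.074 -0.307 0.949
outer loop
vertex -0.555 -5.234 2.665
vertex 0.188 -2.875 3.487
vertex -1.279 -3.363 3.215
endloop
endfacet
facet normal 0.348 -0.899 -0.264
outer loop
vertex 0.912 -4.746 2.937
vertex -0.555 -5.234 2.665
vertex 1.039 -4.217 1.305
endloop
endfacet
facet normal -0.074 -0.307 0.949
outer loop
vertex 0.912 -4.746 2.937
vertex 0.188 -2.875 3.487
vertex -0.555 -5.234 2.665
endloop
endfacet
facet normal -0.348 0.899 0.264
outer loop
vertex -1.279 -3.363 3.215
vertex 0.188 -2.875 3.487
vertex -1.152 -2.834 1.583
endloop
endfacet
facet normal 0.074 0.307 -0.949
outer loop
vertex 0.315 -2.346 1.855
vertex 1.039 -4.217 1.305
vertex -1.152 -2.834 1.583
endloop
endfacet
facet normal -0.348 0.899 0.264
outer loop
vertex -1.152 -2.834 1.583
vertex 0.188 -2.875 3.487
vertex 0.315 -2.346 1.855
endloop
endfacet
facet normal 0.935 0.311 0.173
outer loop
vertex 0.315 -2.346 1.855
vertex 0.912 -4.746 2.937
vertex 1.039 -4.217 1.305
endloop
endfacet
facet normal 0.935 0.311 0.173
outer loop
vertex 0.188 -2.875 3.487
vertex 0.912 -4.746 2.937
vertex 0.315 -2.346 1.855
endloop
endfacet
facet normal -0.362 0.431 -0.827
outer loop
vertex 0.746 -2.183 -1.784
vertex 1.257 -0.834 -1.305
vertex 2.598 -2.531 -2.777
endloop
endfacet
facet normal -0.336 -0.887 -0.316
outer loop
vertex 3.283 -3.346 -1.215
vertex 0.746 -2.183 -1.784
vertex 2.598 -2.531 -2.777
endloop
endfacet
facet normal -0.362 0.431 -0.827
outer loop
vertex 2.598 -2.531 -2.777
vertex 1.257 -0.834 -1.305
vertex 3.109 -1.182 -2.298
endloop
endfacet
facet normal 0.869 -0.164 -0.467
outer loop
vertex 3.109 -1.182 -2.298
vertex 3.283 -3.346 -1.215
vertex 2.598 -2.531 -2.777
endloop
endfacet
facet normal -0.869 0.164 0.467
outer loop
vertex 0.746 -2.183 -1.784
vertex 1.942 -1.649 0.257
vertex 1.257 -0.834 -1.305
endloop
endfacet
facet normal -0.336 -0.887 -0.316
outer loop
vertex 1.431 -2.998 -0.222
vertex 0.746 -2.183 -1.784
vertex 3.283 -3.346 -1.215
endloop
endfacet
facet normal -0.869 0.164 0.467
outer loop
vertex 1.431 -2.998 -0.222
vertex 1.942 -1.649 0.257
vertex 0.746 -2.183 -1.784
endloop
endfacet
facet normal 0.336 0.887 0.316
outer loop
vertex 1.257 -0.834 -1.305
vertex 1.942 -1.649 0.257
vertex 3.109 -1.182 -2.298
endloop
endfacet
facet normal 0.869 -0.164 -0.467
outer loop
vertex 3.794 -1.997 -0.736
vertex 3.283 -3.346 -1.215
vertex 3.109 -1.182 -2.298
endloop
endfacet
facet normal 0.336 0.887 0.316
outer loop
vertex 3.109 -1.182 -2.298
vertex 1.942 -1.649 0.257
vertex 3.794 -1.997 -0.736
endloop
endfacet
facet normal 0.362 -0.431 0.827
outer loop
vertex 3.794 -1.997 -0.736
vertex 1.431 -2.998 -0.222
vertex 3.283 -3.346 -1.215
endloop
endfacet
facet normal 0.362 -0.431 0.827
outer loop
vertex 1.942 -1.649 0.257
vertex 1.431 -2.998 -0.222
vertex 3.794 -1.997 -0.736
endloop
endfacet

endsolid


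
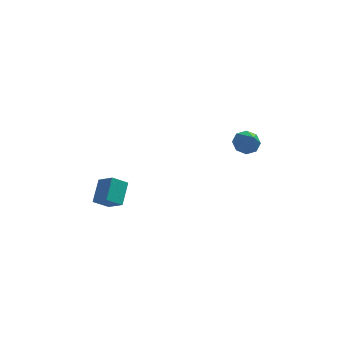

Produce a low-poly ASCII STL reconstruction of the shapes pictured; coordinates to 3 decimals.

solid 
facet normal -0.772 -0.252 0.583
outer loop
vertex -3.41 -0.406 -2.784
vertex -4.192 0.292 -3.518
vertex -3.674 -1.621 -3.658
endloop
endfacet
facet normal 0.611 -0.545 0.574
outer loop
vertex -2.848 -1.352 -4.282
vertex -3.41 -0.406 -2.784
vertex -3.674 -1.621 -3.658
endloop
endfacet
facet normal -0.772 -0.252 0.584
outer loop
vertex -3.674 -1.621 -3.658
vertex -4.192 0.292 -3.518
vertex -4.457 -0.923 -4.392
endloop
endfacet
facet normal -0.174 -0.800 -0.575
outer loop
vertex -4.457 -0.923 -4.392
vertex -2.848 -1.352 -4.282
vertex -3.674 -1.621 -3.658
endloop
endfacet
facet normal 0.174 0.799 0.575
outer loop
vertex -3.41 -0.406 -2.784
vertex -3.366 0.561 -4.142
vertex -4.192 0.292 -3.518
endloop
endfacet
facet normal 0.611 -0.546 0.574
outer loop
vertex -2.583 -0.137 -3.408
vertex -3.41 -0.406 -2.784
vertex -2.848 -1.352 -4.282
endloop
endfacet
facet normal 0.174 0.800 0.575
outer loop
vertex -2.583 -0.137 -3.408
vertex -3.366 0.561 -4.142
vertex -3.41 -0.406 -2.784
endloop
endfacet
facet normal -0.611 0.546 -0.573
outer loop
vertex -4.192 0.292 -3.518
vertex -3.366 0.561 -4.142
vertex -4.457 -0.923 -4.392
endloop
endfacet
facet normal -0.174 -0.799 -0.575
outer loop
vertex -3.63 -0.654 -5.016
vertex -2.848 -1.352 -4.282
vertex -4.457 -0.923 -4.392
endloop
endfacet
facet normal -0.611 0.546 -0.574
outer loop
vertex -4.457 -0.923 -4.392
vertex -3.366 0.561 -4.142
vertex -3.63 -0.654 -5.016
endloop
endfacet
facet normal 0.772 0.251 -0.584
outer loop
vertex -3.63 -0.654 -5.016
vertex -2.583 -0.137 -3.408
vertex -2.848 -1.352 -4.282
endloop
endfacet
facet normal 0.772 0.252 -0.584
outer loop
vertex -3.366 0.561 -4.142
vertex -2.583 -0.137 -3.408
vertex -3.63 -0.654 -5.016
endloop
endfacet
facet normal -0.202 0.645 -0.737
outer loop
vertex 4.451 -0.536 0.223
vertex 3.697 -0.631 0.347
vertex 4.238 -0.153 0.617
endloop
endfacet
facet normal 0.914 0.106 0.391
outer loop
vertex 4.451 -0.536 0.223
vertex 4.238 -0.153 0.617
vertex 4.023 -1.669 1.533
endloop
endfacet
facet normal -0.202 0.645 -0.737
outer loop
vertex 4.238 -0.153 0.617
vertex 3.697 -0.631 0.347
vertex 3.707 -0.05 0.853
endloop
endfacet
facet normal 0.435 0.420 0.797
outer loop
vertex 4.238 -0.153 0.617
vertex 3.707 -0.05 0.853
vertex 4.023 -1.669 1.533
endloop
endfacet
facet normal -0.201 0.645 -0.737
outer loop
vertex 3.707 -0.05 0.853
vertex 3.697 -0.631 0.347
vertex 3.171 -0.287 0.792
endloop
endfacet
facet normal -0.251 0.333 0.909
outer loop
vertex 3.707 -0.05 0.853
vertex 3.171 -0.287 0.792
vertex 4.023 -1.669 1.533
endloop
endfacet
facet normal -0.202 0.645 -0.737
outer loop
vertex 3.171 -0.287 0.792
vertex 3.697 -0.631 0.347
vertex 2.943 -0.725 0.471
endloop
endfacet
facet normal -0.741 -0.101 0.664
outer loop
vertex 3.171 -0.287 0.792
vertex 2.943 -0.725 0.471
vertex 4.023 -1.669 1.533
endloop
endfacet
facet normal -0.202 0.645 -0.737
outer loop
vertex 2.943 -0.725 0.471
vertex 3.697 -0.631 0.347
vertex 3.157 -1.108 0.077
endloop
endfacet
facet normal -0.750 -0.629 0.204
outer loop
vertex 2.943 -0.725 0.471
vertex 3.157 -1.108 0.077
vertex 4.023 -1.669 1.533
endloop
endfacet
facet normal -0.202 0.646 -0.736
outer loop
vertex 3.157 -1.108 0.077
vertex 3.697 -0.631 0.347
vertex 3.687 -1.211 -0.159
endloop
endfacet
facet normal -0.272 -0.941 -0.201
outer loop
vertex 3.157 -1.108 0.077
vertex 3.687 -1.211 -0.159
vertex 4.023 -1.669 1.533
endloop
endfacet
facet normal -0.202 0.646 -0.736
outer loop
vertex 3.687 -1.211 -0.159
vertex 3.697 -0.631 0.347
vertex 4.223 -0.974 -0.098
endloop
endfacet
facet normal 0.414 -0.855 -0.314
outer loop
vertex 3.687 -1.211 -0.159
vertex 4.223 -0.974 -0.098
vertex 4.023 -1.669 1.533
endloop
endfacet
facet normal -0.202 0.645 -0.737
outer loop
vertex 4.223 -0.974 -0.098
vertex 3.697 -0.631 0.347
vertex 4.451 -0.536 0.223
endloop
endfacet
facet normal 0.905 -0.421 -0.068
outer loop
vertex 4.223 -0.974 -0.098
vertex 4.451 -0.536 0.223
vertex 4.023 -1.669 1.533
endloop
endfacet

endsolid


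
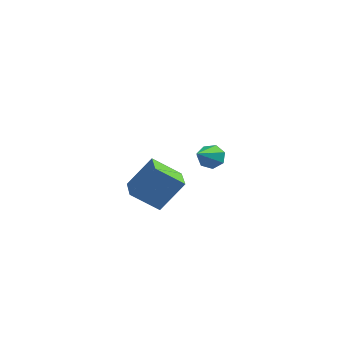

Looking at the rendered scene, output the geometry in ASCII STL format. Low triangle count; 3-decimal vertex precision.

solid 
facet normal 0.063 0.835 -0.547
outer loop
vertex 1.427 4.286 -3.821
vertex 0.823 4.125 -4.137
vertex 0.925 4.499 -3.554
endloop
endfacet
facet normal 0.514 0.154 0.844
outer loop
vertex 1.427 4.286 -3.821
vertex 0.925 4.499 -3.554
vertex 0.697 2.455 -3.043
endloop
endfacet
facet normal 0.063 0.835 -0.547
outer loop
vertex 0.925 4.499 -3.554
vertex 0.823 4.125 -4.137
vertex 0.346 4.431 -3.725
endloop
endfacet
facet normal -0.302 0.263 0.917
outer loop
vertex 0.925 4.499 -3.554
vertex 0.346 4.431 -3.725
vertex 0.697 2.455 -3.043
endloop
endfacet
facet normal 0.063 0.835 -0.547
outer loop
vertex 0.346 4.431 -3.725
vertex 0.823 4.125 -4.137
vertex 0.127 4.132 -4.206
endloop
endfacet
facet normal -0.906 -0.015 0.422
outer loop
vertex 0.346 4.431 -3.725
vertex 0.127 4.132 -4.206
vertex 0.697 2.455 -3.043
endloop
endfacet
facet normal 0.063 0.835 -0.547
outer loop
vertex 0.127 4.132 -4.206
vertex 0.823 4.125 -4.137
vertex 0.431 3.828 -4.635
endloop
endfacet
facet normal -0.842 -0.470 -0.264
outer loop
vertex 0.127 4.132 -4.206
vertex 0.431 3.828 -4.635
vertex 0.697 2.455 -3.043
endloop
endfacet
facet normal 0.062 0.835 -0.547
outer loop
vertex 0.431 3.828 -4.635
vertex 0.823 4.125 -4.137
vertex 1.031 3.748 -4.689
endloop
endfacet
facet normal -0.158 -0.761 -0.630
outer loop
vertex 0.431 3.828 -4.635
vertex 1.031 3.748 -4.689
vertex 0.697 2.455 -3.043
endloop
endfacet
facet normal 0.062 0.835 -0.547
outer loop
vertex 1.031 3.748 -4.689
vertex 0.823 4.125 -4.137
vertex 1.474 3.952 -4.327
endloop
endfacet
facet normal 0.631 -0.667 -0.396
outer loop
vertex 1.031 3.748 -4.689
vertex 1.474 3.952 -4.327
vertex 0.697 2.455 -3.043
endloop
endfacet
facet normal 0.063 0.836 -0.546
outer loop
vertex 1.474 3.952 -4.327
vertex 0.823 4.125 -4.137
vertex 1.427 4.286 -3.821
endloop
endfacet
facet normal 0.930 -0.261 0.259
outer loop
vertex 1.474 3.952 -4.327
vertex 1.427 4.286 -3.821
vertex 0.697 2.455 -3.043
endloop
endfacet
facet normal -0.501 -0.362 -0.786
outer loop
vertex -0.422 -2.884 -2.868
vertex -1.037 -1.64 -3.049
vertex 0.771 -2.435 -3.835
endloop
endfacet
facet normal 0.439 -0.889 0.129
outer loop
vertex 1.677 -1.78 -2.411
vertex -0.422 -2.884 -2.868
vertex 0.771 -2.435 -3.835
endloop
endfacet
facet normal -0.501 -0.361 -0.787
outer loop
vertex 0.771 -2.435 -3.835
vertex -1.037 -1.64 -3.049
vertex 0.156 -1.19 -4.015
endloop
endfacet
facet normal 0.746 0.281 -0.604
outer loop
vertex 0.156 -1.19 -4.015
vertex 1.677 -1.78 -2.411
vertex 0.771 -2.435 -3.835
endloop
endfacet
facet normal -0.746 -0.281 0.604
outer loop
vertex -0.422 -2.884 -2.868
vertex -0.131 -0.985 -1.625
vertex -1.037 -1.64 -3.049
endloop
endfacet
facet normal 0.440 -0.889 0.129
outer loop
vertex 0.484 -2.23 -1.445
vertex -0.422 -2.884 -2.868
vertex 1.677 -1.78 -2.411
endloop
endfacet
facet normal -0.746 -0.281 0.604
outer loop
vertex 0.484 -2.23 -1.445
vertex -0.131 -0.985 -1.625
vertex -0.422 -2.884 -2.868
endloop
endfacet
facet normal -0.440 0.889 -0.129
outer loop
vertex -1.037 -1.64 -3.049
vertex -0.131 -0.985 -1.625
vertex 0.156 -1.19 -4.015
endloop
endfacet
facet normal 0.746 0.281 -0.604
outer loop
vertex 1.062 -0.536 -2.592
vertex 1.677 -1.78 -2.411
vertex 0.156 -1.19 -4.015
endloop
endfacet
facet normal -0.439 0.889 -0.129
outer loop
vertex 0.156 -1.19 -4.015
vertex -0.131 -0.985 -1.625
vertex 1.062 -0.536 -2.592
endloop
endfacet
facet normal 0.500 0.362 0.787
outer loop
vertex 1.062 -0.536 -2.592
vertex 0.484 -2.23 -1.445
vertex 1.677 -1.78 -2.411
endloop
endfacet
facet normal 0.501 0.361 0.786
outer loop
vertex -0.131 -0.985 -1.625
vertex 0.484 -2.23 -1.445
vertex 1.062 -0.536 -2.592
endloop
endfacet

endsolid


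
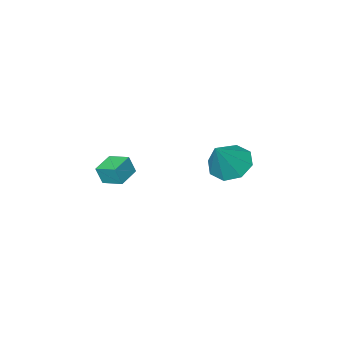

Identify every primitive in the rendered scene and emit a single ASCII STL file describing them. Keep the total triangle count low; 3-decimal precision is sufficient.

solid 
facet normal -0.893 -0.416 0.172
outer loop
vertex 2.171 -4.124 1.343
vertex 1.832 -3.294 1.588
vertex 1.955 -3.982 0.564
endloop
endfacet
facet normal 0.365 -0.893 -0.264
outer loop
vertex 2.848 -3.566 0.392
vertex 2.171 -4.124 1.343
vertex 1.955 -3.982 0.564
endloop
endfacet
facet normal -0.893 -0.416 0.172
outer loop
vertex 1.955 -3.982 0.564
vertex 1.832 -3.294 1.588
vertex 1.616 -3.152 0.81
endloop
endfacet
facet normal -0.264 0.174 -0.949
outer loop
vertex 1.616 -3.152 0.81
vertex 2.848 -3.566 0.392
vertex 1.955 -3.982 0.564
endloop
endfacet
facet normal 0.263 -0.173 0.949
outer loop
vertex 2.171 -4.124 1.343
vertex 2.725 -2.878 1.416
vertex 1.832 -3.294 1.588
endloop
endfacet
facet normal 0.365 -0.893 -0.264
outer loop
vertex 3.064 -3.708 1.17
vertex 2.171 -4.124 1.343
vertex 2.848 -3.566 0.392
endloop
endfacet
facet normal 0.264 -0.173 0.949
outer loop
vertex 3.064 -3.708 1.17
vertex 2.725 -2.878 1.416
vertex 2.171 -4.124 1.343
endloop
endfacet
facet normal -0.365 0.893 0.264
outer loop
vertex 1.832 -3.294 1.588
vertex 2.725 -2.878 1.416
vertex 1.616 -3.152 0.81
endloop
endfacet
facet normal -0.264 0.172 -0.949
outer loop
vertex 2.509 -2.736 0.637
vertex 2.848 -3.566 0.392
vertex 1.616 -3.152 0.81
endloop
endfacet
facet normal -0.365 0.893 0.264
outer loop
vertex 1.616 -3.152 0.81
vertex 2.725 -2.878 1.416
vertex 2.509 -2.736 0.637
endloop
endfacet
facet normal 0.893 0.416 -0.172
outer loop
vertex 2.509 -2.736 0.637
vertex 3.064 -3.708 1.17
vertex 2.848 -3.566 0.392
endloop
endfacet
facet normal 0.893 0.416 -0.172
outer loop
vertex 2.725 -2.878 1.416
vertex 3.064 -3.708 1.17
vertex 2.509 -2.736 0.637
endloop
endfacet
facet normal -0.583 -0.194 -0.789
outer loop
vertex -1.944 -2.385 -0.625
vertex -2.575 -2.825 -0.051
vertex -2.453 -1.925 -0.362
endloop
endfacet
facet normal 0.646 0.759 -0.077
outer loop
vertex -1.944 -2.385 -0.625
vertex -2.453 -1.925 -0.362
vertex -1.585 -2.495 1.291
endloop
endfacet
facet normal -0.582 -0.194 -0.789
outer loop
vertex -2.453 -1.925 -0.362
vertex -2.575 -2.825 -0.051
vertex -3.034 -1.992 0.083
endloop
endfacet
facet normal 0.101 0.956 0.276
outer loop
vertex -2.453 -1.925 -0.362
vertex -3.034 -1.992 0.083
vertex -1.585 -2.495 1.291
endloop
endfacet
facet normal -0.583 -0.194 -0.789
outer loop
vertex -3.034 -1.992 0.083
vertex -2.575 -2.825 -0.051
vertex -3.346 -2.547 0.45
endloop
endfacet
facet normal -0.345 0.645 0.682
outer loop
vertex -3.034 -1.992 0.083
vertex -3.346 -2.547 0.45
vertex -1.585 -2.495 1.291
endloop
endfacet
facet normal -0.583 -0.194 -0.789
outer loop
vertex -3.346 -2.547 0.45
vertex -2.575 -2.825 -0.051
vertex -3.206 -3.265 0.523
endloop
endfacet
facet normal -0.431 0.008 0.902
outer loop
vertex -3.346 -2.547 0.45
vertex -3.206 -3.265 0.523
vertex -1.585 -2.495 1.291
endloop
endfacet
facet normal -0.583 -0.194 -0.789
outer loop
vertex -3.206 -3.265 0.523
vertex -2.575 -2.825 -0.051
vertex -2.697 -3.725 0.26
endloop
endfacet
facet normal -0.107 -0.580 0.807
outer loop
vertex -3.206 -3.265 0.523
vertex -2.697 -3.725 0.26
vertex -1.585 -2.495 1.291
endloop
endfacet
facet normal -0.582 -0.194 -0.789
outer loop
vertex -2.697 -3.725 0.26
vertex -2.575 -2.825 -0.051
vertex -2.116 -3.658 -0.185
endloop
endfacet
facet normal 0.437 -0.776 0.454
outer loop
vertex -2.697 -3.725 0.26
vertex -2.116 -3.658 -0.185
vertex -1.585 -2.495 1.291
endloop
endfacet
facet normal -0.583 -0.194 -0.789
outer loop
vertex -2.116 -3.658 -0.185
vertex -2.575 -2.825 -0.051
vertex -1.805 -3.102 -0.552
endloop
endfacet
facet normal 0.885 -0.464 0.047
outer loop
vertex -2.116 -3.658 -0.185
vertex -1.805 -3.102 -0.552
vertex -1.585 -2.495 1.291
endloop
endfacet
facet normal -0.583 -0.193 -0.789
outer loop
vertex -1.805 -3.102 -0.552
vertex -2.575 -2.825 -0.051
vertex -1.944 -2.385 -0.625
endloop
endfacet
facet normal 0.970 0.171 -0.172
outer loop
vertex -1.805 -3.102 -0.552
vertex -1.944 -2.385 -0.625
vertex -1.585 -2.495 1.291
endloop
endfacet

endsolid


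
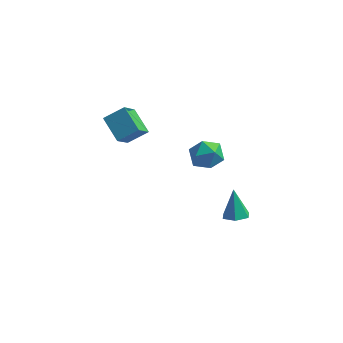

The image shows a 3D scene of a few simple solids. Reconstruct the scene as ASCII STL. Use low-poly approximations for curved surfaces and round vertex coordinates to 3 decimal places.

solid 
facet normal -0.782 -0.365 -0.505
outer loop
vertex -4.742 3.149 3.855
vertex -4.475 4.32 2.596
vertex -3.782 2.126 3.107
endloop
endfacet
facet normal -0.154 -0.673 0.723
outer loop
vertex -2.765 2.6 3.764
vertex -4.742 3.149 3.855
vertex -3.782 2.126 3.107
endloop
endfacet
facet normal -0.782 -0.365 -0.506
outer loop
vertex -3.782 2.126 3.107
vertex -4.475 4.32 2.596
vertex -3.514 3.297 1.848
endloop
endfacet
facet normal 0.604 -0.644 -0.470
outer loop
vertex -3.514 3.297 1.848
vertex -2.765 2.6 3.764
vertex -3.782 2.126 3.107
endloop
endfacet
facet normal -0.604 0.643 0.470
outer loop
vertex -4.742 3.149 3.855
vertex -3.458 4.794 3.253
vertex -4.475 4.32 2.596
endloop
endfacet
facet normal -0.154 -0.673 0.723
outer loop
vertex -3.726 3.623 4.512
vertex -4.742 3.149 3.855
vertex -2.765 2.6 3.764
endloop
endfacet
facet normal -0.604 0.644 0.470
outer loop
vertex -3.726 3.623 4.512
vertex -3.458 4.794 3.253
vertex -4.742 3.149 3.855
endloop
endfacet
facet normal 0.154 0.673 -0.723
outer loop
vertex -4.475 4.32 2.596
vertex -3.458 4.794 3.253
vertex -3.514 3.297 1.848
endloop
endfacet
facet normal 0.604 -0.643 -0.470
outer loop
vertex -2.498 3.771 2.505
vertex -2.765 2.6 3.764
vertex -3.514 3.297 1.848
endloop
endfacet
facet normal 0.154 0.673 -0.723
outer loop
vertex -3.514 3.297 1.848
vertex -3.458 4.794 3.253
vertex -2.498 3.771 2.505
endloop
endfacet
facet normal 0.782 0.365 0.505
outer loop
vertex -2.498 3.771 2.505
vertex -3.726 3.623 4.512
vertex -2.765 2.6 3.764
endloop
endfacet
facet normal 0.782 0.364 0.505
outer loop
vertex -3.458 4.794 3.253
vertex -3.726 3.623 4.512
vertex -2.498 3.771 2.505
endloop
endfacet
facet normal 0.158 -0.410 -0.898
outer loop
vertex 3.612 -1.647 2.41
vertex 3.036 -2.069 2.501
vertex 2.963 -1.422 2.193
endloop
endfacet
facet normal 0.319 0.947 0.027
outer loop
vertex 3.612 -1.647 2.41
vertex 2.963 -1.422 2.193
vertex 2.784 -1.411 3.939
endloop
endfacet
facet normal 0.156 -0.410 -0.899
outer loop
vertex 2.963 -1.422 2.193
vertex 3.036 -2.069 2.501
vertex 2.387 -1.843 2.285
endloop
endfacet
facet normal -0.596 0.801 -0.066
outer loop
vertex 2.963 -1.422 2.193
vertex 2.387 -1.843 2.285
vertex 2.784 -1.411 3.939
endloop
endfacet
facet normal 0.156 -0.410 -0.898
outer loop
vertex 2.387 -1.843 2.285
vertex 3.036 -2.069 2.501
vertex 2.459 -2.49 2.593
endloop
endfacet
facet normal -0.973 0.003 0.233
outer loop
vertex 2.387 -1.843 2.285
vertex 2.459 -2.49 2.593
vertex 2.784 -1.411 3.939
endloop
endfacet
facet normal 0.157 -0.412 -0.898
outer loop
vertex 2.459 -2.49 2.593
vertex 3.036 -2.069 2.501
vertex 3.108 -2.715 2.81
endloop
endfacet
facet normal -0.434 -0.649 0.625
outer loop
vertex 2.459 -2.49 2.593
vertex 3.108 -2.715 2.81
vertex 2.784 -1.411 3.939
endloop
endfacet
facet normal 0.158 -0.412 -0.898
outer loop
vertex 3.108 -2.715 2.81
vertex 3.036 -2.069 2.501
vertex 3.684 -2.294 2.718
endloop
endfacet
facet normal 0.482 -0.502 0.718
outer loop
vertex 3.108 -2.715 2.81
vertex 3.684 -2.294 2.718
vertex 2.784 -1.411 3.939
endloop
endfacet
facet normal 0.158 -0.410 -0.898
outer loop
vertex 3.684 -2.294 2.718
vertex 3.036 -2.069 2.501
vertex 3.612 -1.647 2.41
endloop
endfacet
facet normal 0.859 0.295 0.419
outer loop
vertex 3.684 -2.294 2.718
vertex 3.612 -1.647 2.41
vertex 2.784 -1.411 3.939
endloop
endfacet
facet normal 0.008 0.730 0.684
outer loop
vertex 0.325 4.166 1.813
vertex 0.365 3.476 2.549
vertex 1.219 3.839 2.151
endloop
endfacet
facet normal 0.317 0.945 0.077
outer loop
vertex 0.325 4.166 1.813
vertex 1.219 3.839 2.151
vertex 1.071 3.969 1.161
endloop
endfacet
facet normal -0.161 0.879 -0.449
outer loop
vertex 0.325 4.166 1.813
vertex 1.071 3.969 1.161
vertex 0.125 3.687 0.948
endloop
endfacet
facet normal -0.765 0.622 -0.168
outer loop
vertex 0.325 4.166 1.813
vertex 0.125 3.687 0.948
vertex -0.311 3.382 1.805
endloop
endfacet
facet normal -0.660 0.530 0.533
outer loop
vertex 0.325 4.166 1.813
vertex -0.311 3.382 1.805
vertex 0.365 3.476 2.549
endloop
endfacet
facet normal 0.861 0.505 -0.062
outer loop
vertex 1.071 3.969 1.161
vertex 1.219 3.839 2.151
vertex 1.571 3.158 1.495
endloop
endfacet
facet normal 0.362 0.157 0.919
outer loop
vertex 1.219 3.839 2.151
vertex 0.365 3.476 2.549
vertex 1.135 2.853 2.352
endloop
endfacet
facet normal -0.719 -0.166 0.675
outer loop
vertex 0.365 3.476 2.549
vertex -0.311 3.382 1.805
vertex 0.189 2.571 2.139
endloop
endfacet
facet normal -0.889 -0.018 -0.458
outer loop
vertex -0.311 3.382 1.805
vertex 0.125 3.687 0.948
vertex 0.041 2.701 1.149
endloop
endfacet
facet normal 0.087 0.397 -0.914
outer loop
vertex 0.125 3.687 0.948
vertex 1.071 3.969 1.161
vertex 0.895 3.064 0.751
endloop
endfacet
facet normal 0.765 -0.622 0.168
outer loop
vertex 0.935 2.374 1.487
vertex 1.571 3.158 1.495
vertex 1.135 2.853 2.352
endloop
endfacet
facet normal 0.161 -0.879 0.449
outer loop
vertex 0.935 2.374 1.487
vertex 1.135 2.853 2.352
vertex 0.189 2.571 2.139
endloop
endfacet
facet normal -0.317 -0.945 -0.077
outer loop
vertex 0.935 2.374 1.487
vertex 0.189 2.571 2.139
vertex 0.041 2.701 1.149
endloop
endfacet
facet normal -0.008 -0.730 -0.684
outer loop
vertex 0.935 2.374 1.487
vertex 0.041 2.701 1.149
vertex 0.895 3.064 0.751
endloop
endfacet
facet normal 0.660 -0.530 -0.533
outer loop
vertex 0.935 2.374 1.487
vertex 0.895 3.064 0.751
vertex 1.571 3.158 1.495
endloop
endfacet
facet normal 0.889 0.018 0.458
outer loop
vertex 1.135 2.853 2.352
vertex 1.571 3.158 1.495
vertex 1.219 3.839 2.151
endloop
endfacet
facet normal -0.087 -0.397 0.914
outer loop
vertex 0.189 2.571 2.139
vertex 1.135 2.853 2.352
vertex 0.365 3.476 2.549
endloop
endfacet
facet normal -0.861 -0.505 0.062
outer loop
vertex 0.041 2.701 1.149
vertex 0.189 2.571 2.139
vertex -0.311 3.382 1.805
endloop
endfacet
facet normal -0.362 -0.157 -0.919
outer loop
vertex 0.895 3.064 0.751
vertex 0.041 2.701 1.149
vertex 0.125 3.687 0.948
endloop
endfacet
facet normal 0.719 0.166 -0.675
outer loop
vertex 1.571 3.158 1.495
vertex 0.895 3.064 0.751
vertex 1.071 3.969 1.161
endloop
endfacet

endsolid


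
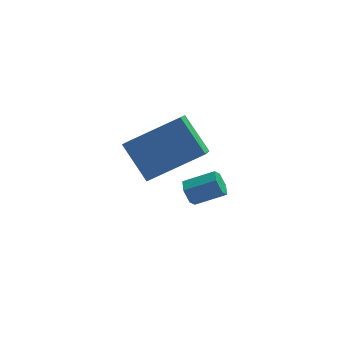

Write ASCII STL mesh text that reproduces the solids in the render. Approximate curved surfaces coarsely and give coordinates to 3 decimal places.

solid 
facet normal -0.904 0.002 -0.428
outer loop
vertex 1.756 3.177 -3.239
vertex 1.553 3.411 -2.809
vertex 1.742 3.705 -3.207
endloop
endfacet
facet normal 0.427 0.066 -0.902
outer loop
vertex 1.756 3.177 -3.239
vertex 1.742 3.705 -3.207
vertex 2.85 3.175 -2.721
endloop
endfacet
facet normal 0.427 0.066 -0.902
outer loop
vertex 2.85 3.175 -2.721
vertex 1.742 3.705 -3.207
vertex 2.836 3.704 -2.689
endloop
endfacet
facet normal 0.904 -0.002 0.428
outer loop
vertex 2.85 3.175 -2.721
vertex 2.836 3.704 -2.689
vertex 2.647 3.409 -2.291
endloop
endfacet
facet normal -0.904 0.002 -0.428
outer loop
vertex 1.742 3.705 -3.207
vertex 1.553 3.411 -2.809
vertex 1.539 3.94 -2.777
endloop
endfacet
facet normal 0.190 0.896 -0.400
outer loop
vertex 1.742 3.705 -3.207
vertex 1.539 3.94 -2.777
vertex 2.836 3.704 -2.689
endloop
endfacet
facet normal 0.190 0.897 -0.399
outer loop
vertex 2.836 3.704 -2.689
vertex 1.539 3.94 -2.777
vertex 2.633 3.938 -2.26
endloop
endfacet
facet normal 0.904 -0.001 0.428
outer loop
vertex 2.836 3.704 -2.689
vertex 2.633 3.938 -2.26
vertex 2.647 3.409 -2.291
endloop
endfacet
facet normal -0.904 0.002 -0.428
outer loop
vertex 1.539 3.94 -2.777
vertex 1.553 3.411 -2.809
vertex 1.35 3.645 -2.379
endloop
endfacet
facet normal -0.236 0.831 0.504
outer loop
vertex 1.539 3.94 -2.777
vertex 1.35 3.645 -2.379
vertex 2.633 3.938 -2.26
endloop
endfacet
facet normal -0.237 0.831 0.503
outer loop
vertex 2.633 3.938 -2.26
vertex 1.35 3.645 -2.379
vertex 2.444 3.643 -1.861
endloop
endfacet
facet normal 0.904 -0.001 0.427
outer loop
vertex 2.633 3.938 -2.26
vertex 2.444 3.643 -1.861
vertex 2.647 3.409 -2.291
endloop
endfacet
facet normal -0.904 0.002 -0.428
outer loop
vertex 1.35 3.645 -2.379
vertex 1.553 3.411 -2.809
vertex 1.364 3.116 -2.411
endloop
endfacet
facet normal -0.427 -0.066 0.902
outer loop
vertex 1.35 3.645 -2.379
vertex 1.364 3.116 -2.411
vertex 2.444 3.643 -1.861
endloop
endfacet
facet normal -0.427 -0.066 0.902
outer loop
vertex 2.444 3.643 -1.861
vertex 1.364 3.116 -2.411
vertex 2.458 3.115 -1.893
endloop
endfacet
facet normal 0.904 -0.002 0.428
outer loop
vertex 2.444 3.643 -1.861
vertex 2.458 3.115 -1.893
vertex 2.647 3.409 -2.291
endloop
endfacet
facet normal -0.904 0.001 -0.428
outer loop
vertex 1.364 3.116 -2.411
vertex 1.553 3.411 -2.809
vertex 1.567 2.882 -2.84
endloop
endfacet
facet normal -0.190 -0.897 0.399
outer loop
vertex 1.364 3.116 -2.411
vertex 1.567 2.882 -2.84
vertex 2.458 3.115 -1.893
endloop
endfacet
facet normal -0.191 -0.896 0.400
outer loop
vertex 2.458 3.115 -1.893
vertex 1.567 2.882 -2.84
vertex 2.661 2.88 -2.323
endloop
endfacet
facet normal 0.904 -0.002 0.428
outer loop
vertex 2.458 3.115 -1.893
vertex 2.661 2.88 -2.323
vertex 2.647 3.409 -2.291
endloop
endfacet
facet normal -0.904 0.001 -0.427
outer loop
vertex 1.567 2.882 -2.84
vertex 1.553 3.411 -2.809
vertex 1.756 3.177 -3.239
endloop
endfacet
facet normal 0.236 -0.831 -0.503
outer loop
vertex 1.567 2.882 -2.84
vertex 1.756 3.177 -3.239
vertex 2.661 2.88 -2.323
endloop
endfacet
facet normal 0.237 -0.831 -0.503
outer loop
vertex 2.661 2.88 -2.323
vertex 1.756 3.177 -3.239
vertex 2.85 3.175 -2.721
endloop
endfacet
facet normal 0.904 -0.002 0.428
outer loop
vertex 2.661 2.88 -2.323
vertex 2.85 3.175 -2.721
vertex 2.647 3.409 -2.291
endloop
endfacet
facet normal -0.872 -0.175 -0.456
outer loop
vertex 0.09 0.773 0.197
vertex -0.674 1.693 1.305
vertex 0.281 1.887 -0.595
endloop
endfacet
facet normal 0.469 -0.564 -0.680
outer loop
vertex 2.174 2.267 0.395
vertex 0.09 0.773 0.197
vertex 0.281 1.887 -0.595
endloop
endfacet
facet normal -0.872 -0.175 -0.456
outer loop
vertex 0.281 1.887 -0.595
vertex -0.674 1.693 1.305
vertex -0.483 2.807 0.512
endloop
endfacet
facet normal 0.139 0.807 -0.575
outer loop
vertex -0.483 2.807 0.512
vertex 2.174 2.267 0.395
vertex 0.281 1.887 -0.595
endloop
endfacet
facet normal -0.138 -0.807 0.574
outer loop
vertex 0.09 0.773 0.197
vertex 1.219 2.073 2.295
vertex -0.674 1.693 1.305
endloop
endfacet
facet normal 0.469 -0.564 -0.680
outer loop
vertex 1.983 1.153 1.188
vertex 0.09 0.773 0.197
vertex 2.174 2.267 0.395
endloop
endfacet
facet normal -0.139 -0.807 0.575
outer loop
vertex 1.983 1.153 1.188
vertex 1.219 2.073 2.295
vertex 0.09 0.773 0.197
endloop
endfacet
facet normal -0.469 0.564 0.680
outer loop
vertex -0.674 1.693 1.305
vertex 1.219 2.073 2.295
vertex -0.483 2.807 0.512
endloop
endfacet
facet normal 0.139 0.807 -0.574
outer loop
vertex 1.41 3.187 1.503
vertex 2.174 2.267 0.395
vertex -0.483 2.807 0.512
endloop
endfacet
facet normal -0.469 0.564 0.680
outer loop
vertex -0.483 2.807 0.512
vertex 1.219 2.073 2.295
vertex 1.41 3.187 1.503
endloop
endfacet
facet normal 0.872 0.175 0.456
outer loop
vertex 1.41 3.187 1.503
vertex 1.983 1.153 1.188
vertex 2.174 2.267 0.395
endloop
endfacet
facet normal 0.872 0.175 0.457
outer loop
vertex 1.219 2.073 2.295
vertex 1.983 1.153 1.188
vertex 1.41 3.187 1.503
endloop
endfacet

endsolid


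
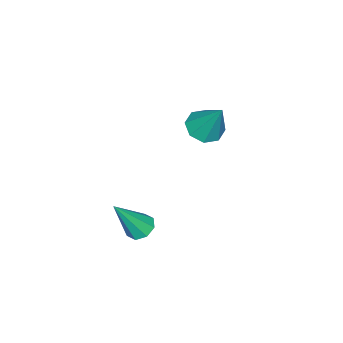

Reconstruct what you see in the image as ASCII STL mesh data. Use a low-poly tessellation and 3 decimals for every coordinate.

solid 
facet normal -0.441 0.283 -0.852
outer loop
vertex 1.296 1.435 -0.835
vertex 0.913 0.886 -0.819
vertex 0.856 1.51 -0.582
endloop
endfacet
facet normal 0.376 0.833 0.406
outer loop
vertex 1.296 1.435 -0.835
vertex 0.856 1.51 -0.582
vertex 1.867 0.274 1.019
endloop
endfacet
facet normal -0.442 0.283 -0.851
outer loop
vertex 0.856 1.51 -0.582
vertex 0.913 0.886 -0.819
vertex 0.45 1.219 -0.468
endloop
endfacet
facet normal -0.282 0.665 0.692
outer loop
vertex 0.856 1.51 -0.582
vertex 0.45 1.219 -0.468
vertex 1.867 0.274 1.019
endloop
endfacet
facet normal -0.441 0.285 -0.851
outer loop
vertex 0.45 1.219 -0.468
vertex 0.913 0.886 -0.819
vertex 0.314 0.733 -0.56
endloop
endfacet
facet normal -0.702 0.062 0.709
outer loop
vertex 0.45 1.219 -0.468
vertex 0.314 0.733 -0.56
vertex 1.867 0.274 1.019
endloop
endfacet
facet normal -0.441 0.282 -0.852
outer loop
vertex 0.314 0.733 -0.56
vertex 0.913 0.886 -0.819
vertex 0.53 0.336 -0.803
endloop
endfacet
facet normal -0.640 -0.623 0.449
outer loop
vertex 0.314 0.733 -0.56
vertex 0.53 0.336 -0.803
vertex 1.867 0.274 1.019
endloop
endfacet
facet normal -0.443 0.283 -0.851
outer loop
vertex 0.53 0.336 -0.803
vertex 0.913 0.886 -0.819
vertex 0.969 0.262 -1.056
endloop
endfacet
facet normal -0.131 -0.989 0.062
outer loop
vertex 0.53 0.336 -0.803
vertex 0.969 0.262 -1.056
vertex 1.867 0.274 1.019
endloop
endfacet
facet normal -0.443 0.283 -0.851
outer loop
vertex 0.969 0.262 -1.056
vertex 0.913 0.886 -0.819
vertex 1.376 0.553 -1.171
endloop
endfacet
facet normal 0.525 -0.822 -0.222
outer loop
vertex 0.969 0.262 -1.056
vertex 1.376 0.553 -1.171
vertex 1.867 0.274 1.019
endloop
endfacet
facet normal -0.442 0.284 -0.851
outer loop
vertex 1.376 0.553 -1.171
vertex 0.913 0.886 -0.819
vertex 1.511 1.039 -1.079
endloop
endfacet
facet normal 0.946 -0.217 -0.240
outer loop
vertex 1.376 0.553 -1.171
vertex 1.511 1.039 -1.079
vertex 1.867 0.274 1.019
endloop
endfacet
facet normal -0.442 0.284 -0.851
outer loop
vertex 1.511 1.039 -1.079
vertex 0.913 0.886 -0.819
vertex 1.296 1.435 -0.835
endloop
endfacet
facet normal 0.884 0.467 0.020
outer loop
vertex 1.511 1.039 -1.079
vertex 1.296 1.435 -0.835
vertex 1.867 0.274 1.019
endloop
endfacet
facet normal -0.170 -0.480 -0.861
outer loop
vertex -3.251 1.345 1.516
vertex -3.973 0.98 1.862
vertex -3.802 1.719 1.416
endloop
endfacet
facet normal 0.573 0.808 -0.134
outer loop
vertex -3.251 1.345 1.516
vertex -3.802 1.719 1.416
vertex -3.627 1.96 3.618
endloop
endfacet
facet normal -0.169 -0.480 -0.861
outer loop
vertex -3.802 1.719 1.416
vertex -3.973 0.98 1.862
vertex -4.453 1.66 1.577
endloop
endfacet
facet normal -0.114 0.989 -0.099
outer loop
vertex -3.802 1.719 1.416
vertex -4.453 1.66 1.577
vertex -3.627 1.96 3.618
endloop
endfacet
facet normal -0.170 -0.480 -0.861
outer loop
vertex -4.453 1.66 1.577
vertex -3.973 0.98 1.862
vertex -4.823 1.203 1.905
endloop
endfacet
facet normal -0.697 0.694 0.180
outer loop
vertex -4.453 1.66 1.577
vertex -4.823 1.203 1.905
vertex -3.627 1.96 3.618
endloop
endfacet
facet normal -0.170 -0.480 -0.861
outer loop
vertex -4.823 1.203 1.905
vertex -3.973 0.98 1.862
vertex -4.695 0.615 2.208
endloop
endfacet
facet normal -0.836 0.097 0.541
outer loop
vertex -4.823 1.203 1.905
vertex -4.695 0.615 2.208
vertex -3.627 1.96 3.618
endloop
endfacet
facet normal -0.170 -0.480 -0.861
outer loop
vertex -4.695 0.615 2.208
vertex -3.973 0.98 1.862
vertex -4.144 0.241 2.308
endloop
endfacet
facet normal -0.447 -0.453 0.771
outer loop
vertex -4.695 0.615 2.208
vertex -4.144 0.241 2.308
vertex -3.627 1.96 3.618
endloop
endfacet
facet normal -0.169 -0.480 -0.861
outer loop
vertex -4.144 0.241 2.308
vertex -3.973 0.98 1.862
vertex -3.493 0.3 2.147
endloop
endfacet
facet normal 0.239 -0.633 0.736
outer loop
vertex -4.144 0.241 2.308
vertex -3.493 0.3 2.147
vertex -3.627 1.96 3.618
endloop
endfacet
facet normal -0.170 -0.480 -0.861
outer loop
vertex -3.493 0.3 2.147
vertex -3.973 0.98 1.862
vertex -3.123 0.757 1.819
endloop
endfacet
facet normal 0.823 -0.338 0.457
outer loop
vertex -3.493 0.3 2.147
vertex -3.123 0.757 1.819
vertex -3.627 1.96 3.618
endloop
endfacet
facet normal -0.170 -0.480 -0.861
outer loop
vertex -3.123 0.757 1.819
vertex -3.973 0.98 1.862
vertex -3.251 1.345 1.516
endloop
endfacet
facet normal 0.961 0.259 0.096
outer loop
vertex -3.123 0.757 1.819
vertex -3.251 1.345 1.516
vertex -3.627 1.96 3.618
endloop
endfacet

endsolid
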